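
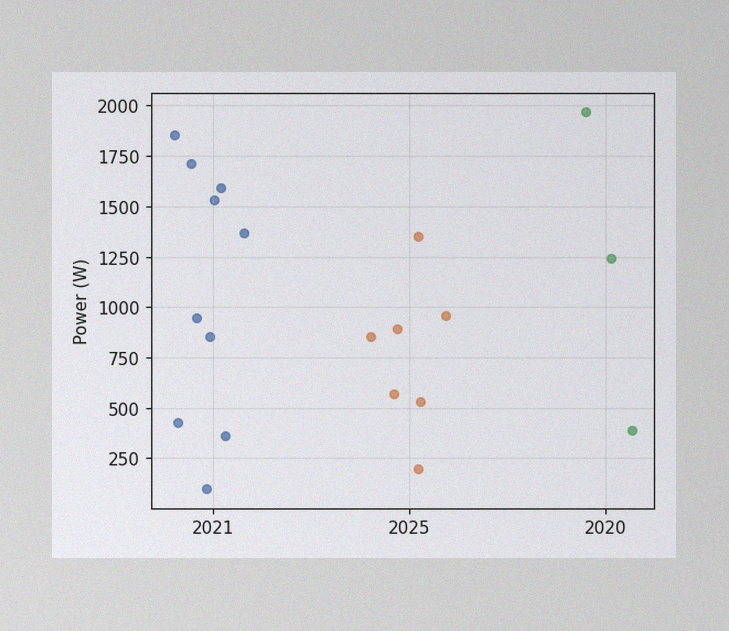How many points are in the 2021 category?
The image has some photo noise and uneven lighting. Counting the markers in the 2021 column gives 10.

10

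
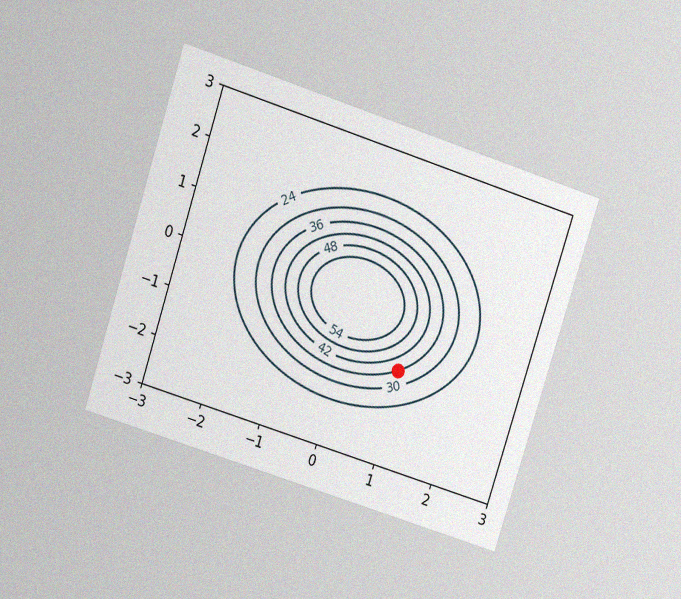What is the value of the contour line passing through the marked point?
36

The chart is tilted about 18° clockwise and viewed at a slight angle, with some photo noise. The marked point sits on the contour labelled 36.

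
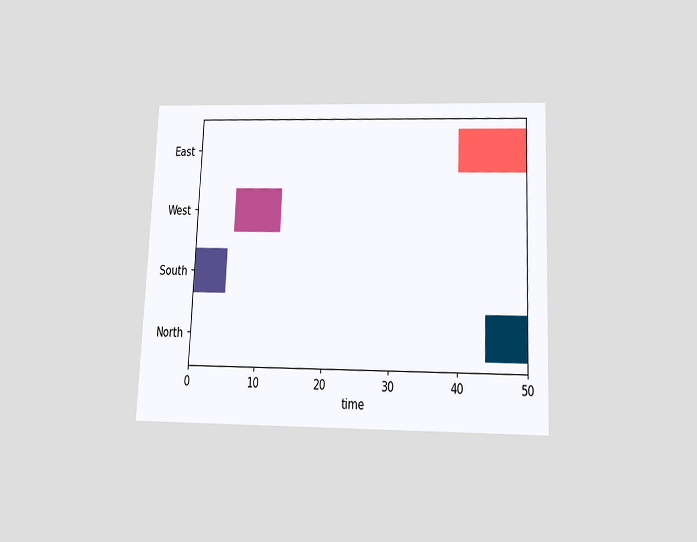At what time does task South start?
The chart is tilted about 2° clockwise and viewed slightly from below. The South bar begins at t=0.

0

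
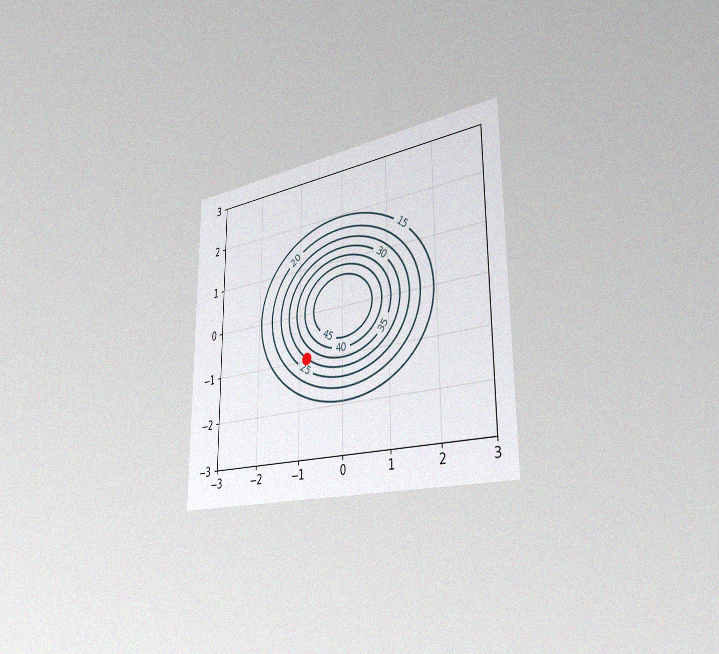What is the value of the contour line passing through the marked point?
30

The chart is viewed slightly from the right, with some photo noise. The marked point sits on the contour labelled 30.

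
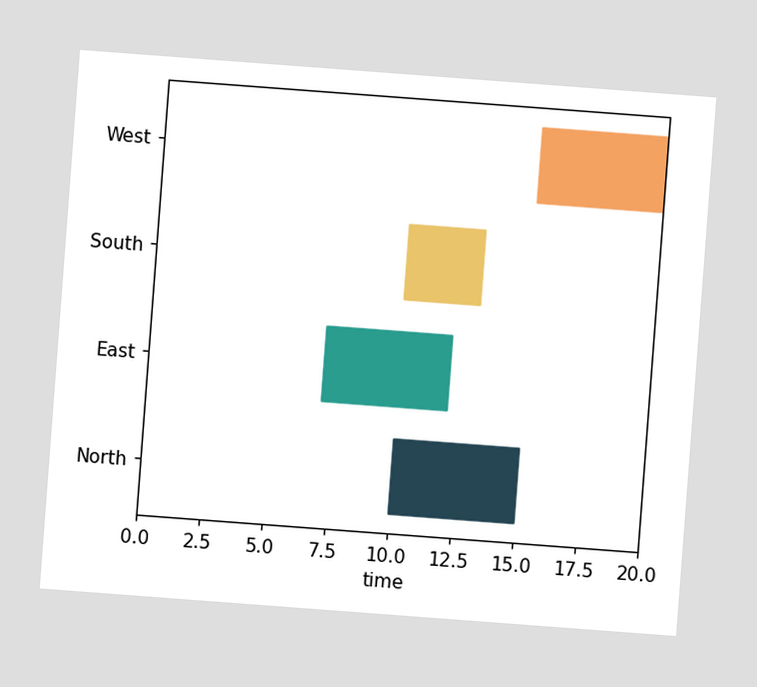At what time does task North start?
The chart is tilted about 4° clockwise. The North bar begins at t=10.

10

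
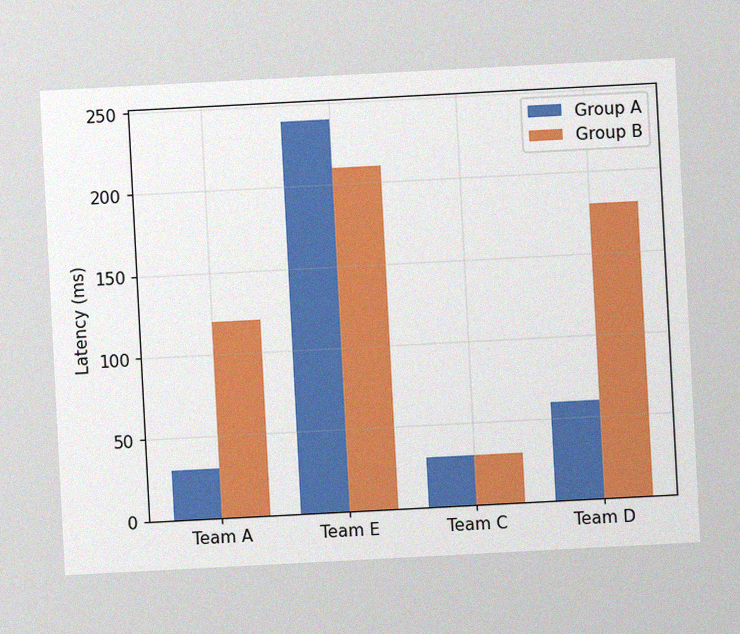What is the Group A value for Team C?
30ms

The chart is tilted about 3° counter-clockwise, with some photo noise. The Group A bar at Team C reaches 30ms on the y-axis.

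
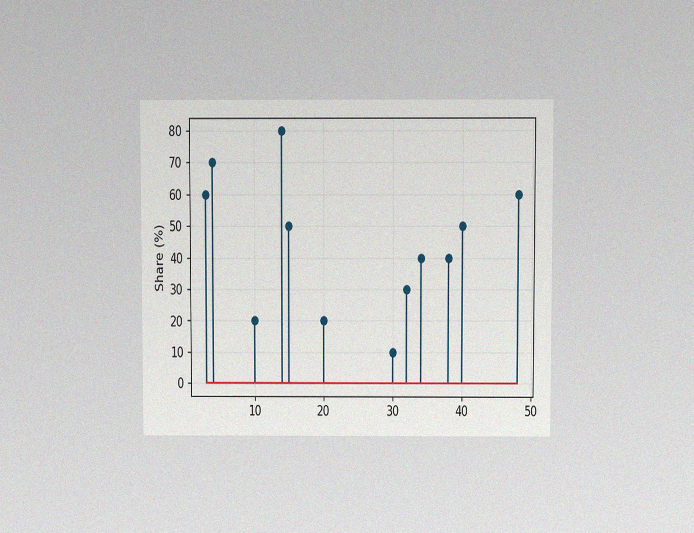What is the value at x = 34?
40%

The chart is viewed at a slight angle, with some photo noise. The stem at x=34 reaches 40%.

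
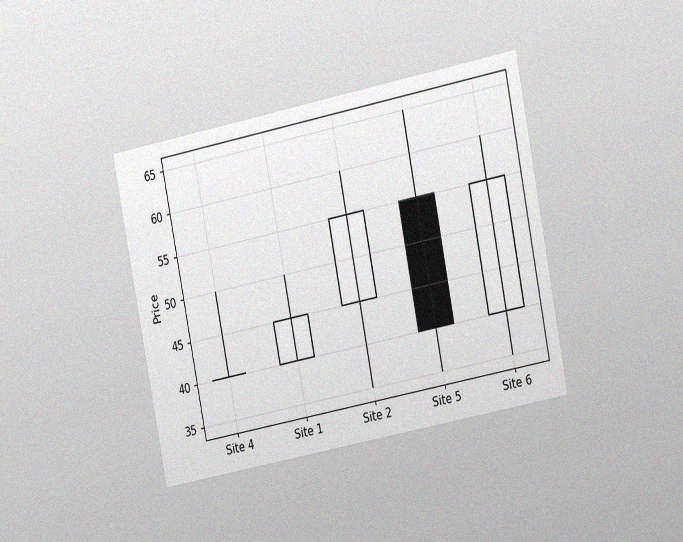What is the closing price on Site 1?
45

The chart is tilted about 11° counter-clockwise and viewed at a slight angle, with some photo noise. The Site 1 candle closes at 45.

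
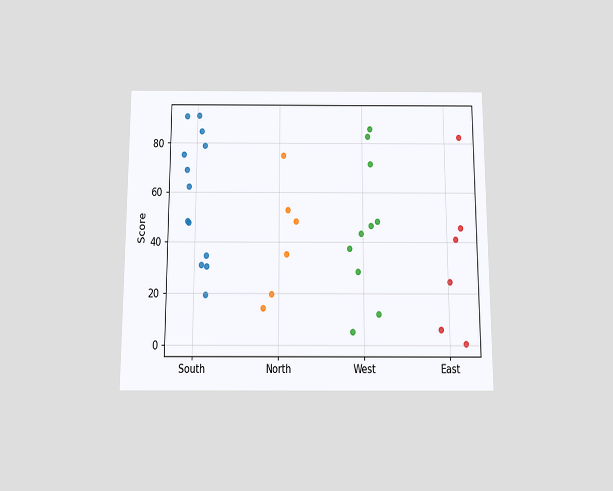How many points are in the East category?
The chart is viewed slightly from below. Counting the markers in the East column gives 6.

6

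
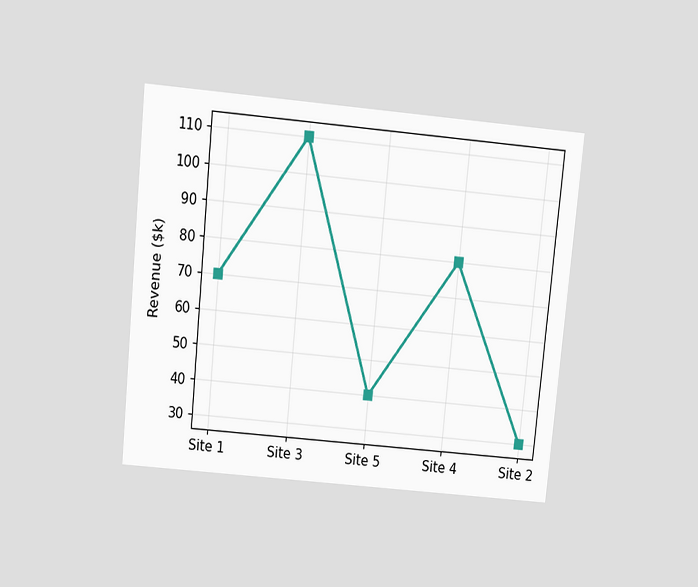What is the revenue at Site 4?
$80k

The chart is tilted about 6° clockwise and viewed slightly from above. At Site 4, the line is at $80k.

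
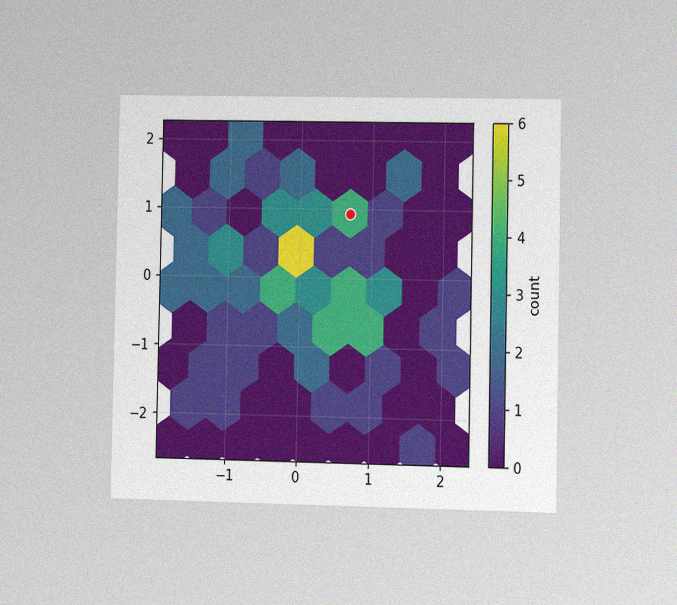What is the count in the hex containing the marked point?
The chart is viewed at a slight angle, with some photo noise. The marked hex reads 4 on the colorbar.

4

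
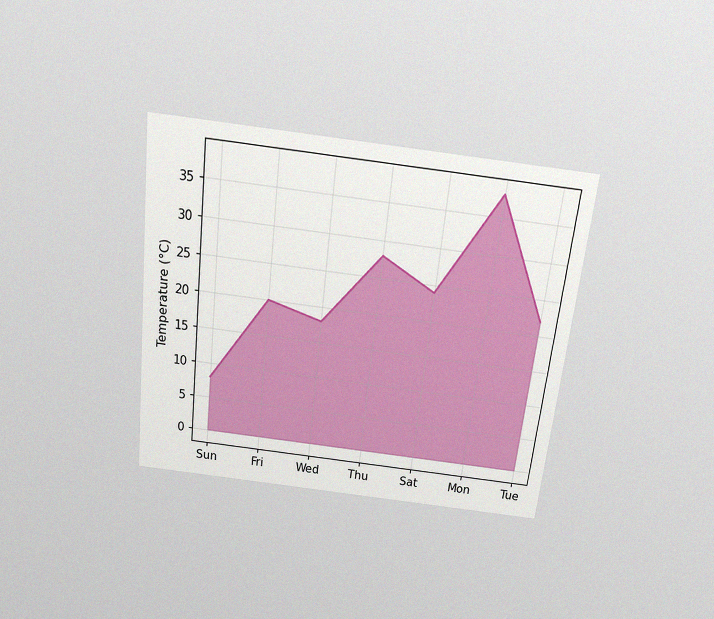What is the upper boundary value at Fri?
20°C

The chart is tilted about 6° clockwise and viewed slightly from above, with some photo noise. At Fri the upper boundary is at 20°C.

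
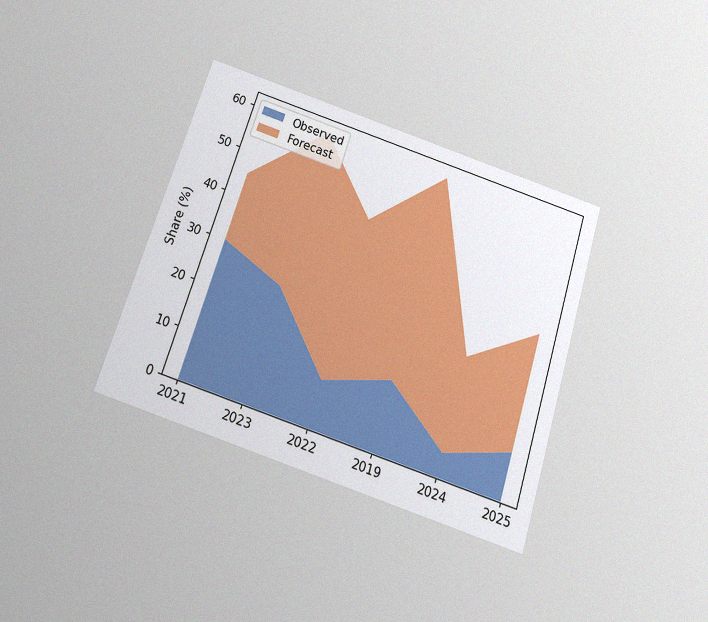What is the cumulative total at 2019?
The chart is tilted about 17° clockwise and viewed slightly from below, with some photo noise. The stacked total at 2019 reaches 60%.

60%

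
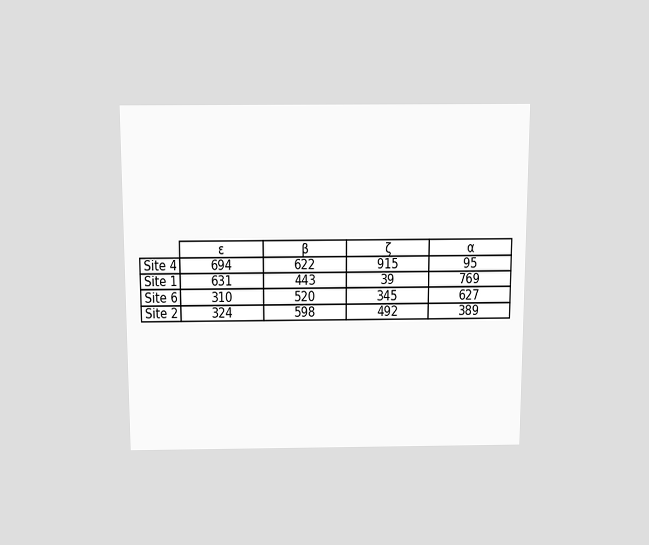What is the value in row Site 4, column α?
The chart is viewed slightly from above. The (Site 4, α) cell reads 95.

95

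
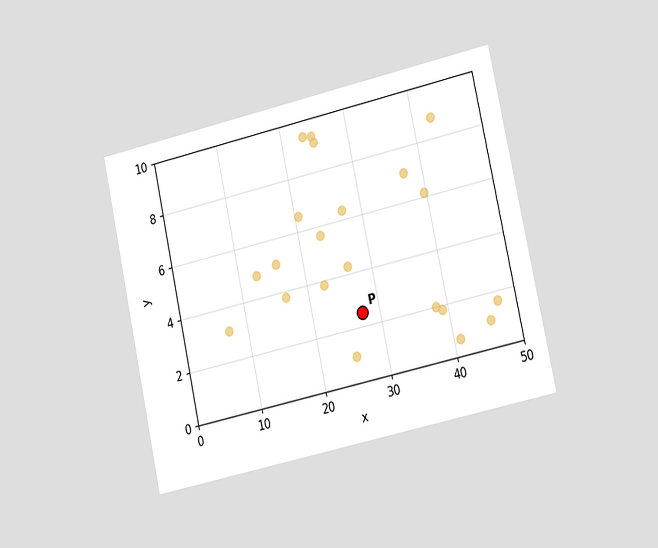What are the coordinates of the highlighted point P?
The chart is tilted about 12° counter-clockwise and viewed slightly from the right. Following the gridlines from P to each axis, P sits at (27.5, 2.5).

(27.5, 2.5)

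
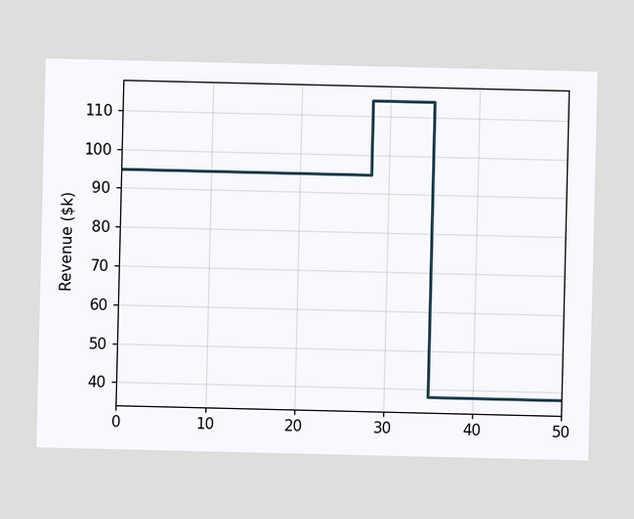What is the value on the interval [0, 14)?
On [0, 14) the step sits at $95k.

$95k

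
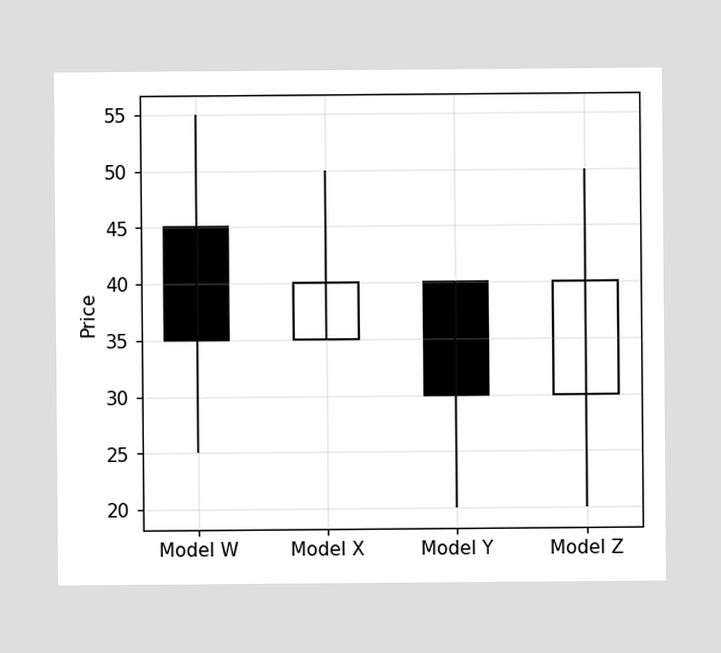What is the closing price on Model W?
The Model W candle closes at 35.

35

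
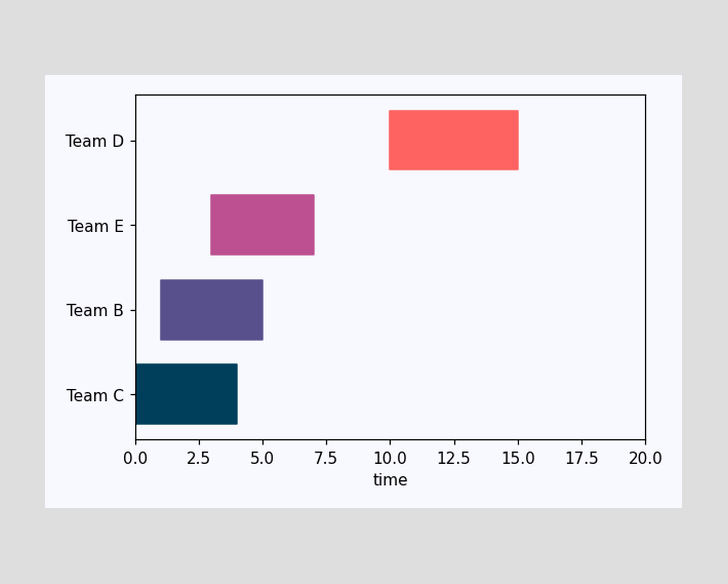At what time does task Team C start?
The Team C bar begins at t=0.

0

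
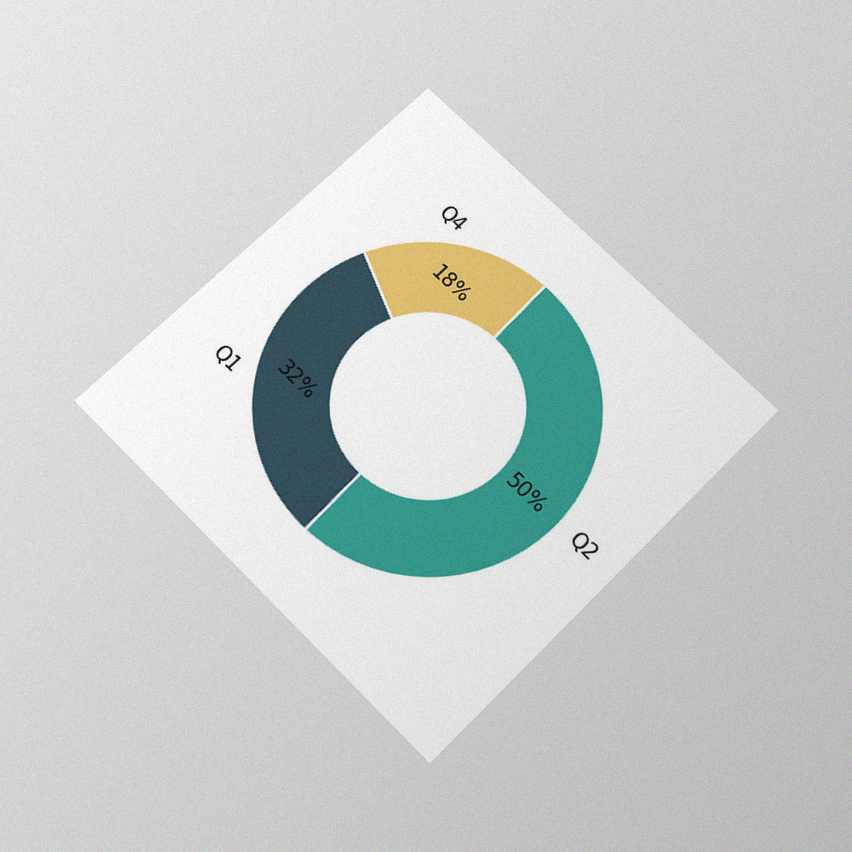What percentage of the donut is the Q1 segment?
32%

The chart is tilted about 45° clockwise and viewed slightly from below, with some photo noise. The Q1 segment takes up 32% of the ring.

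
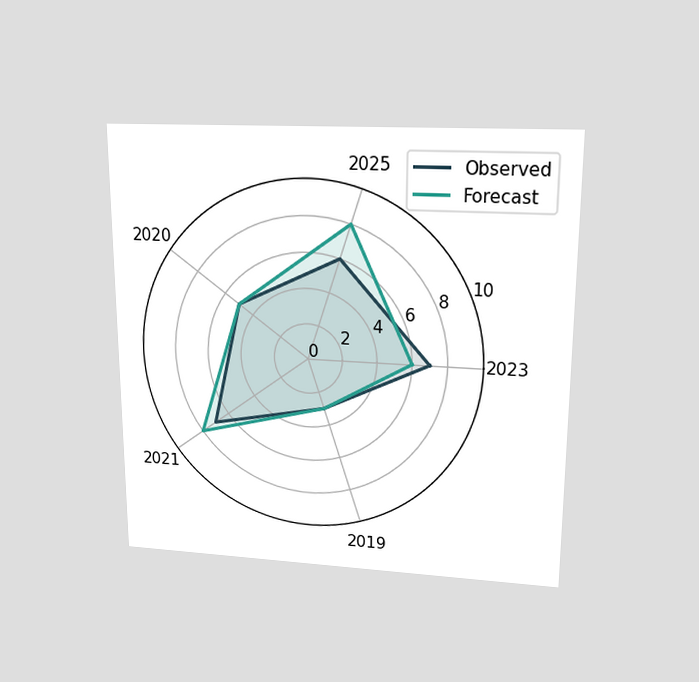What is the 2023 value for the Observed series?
The chart is viewed slightly from above. On the 2023 axis, Observed reaches 7.

7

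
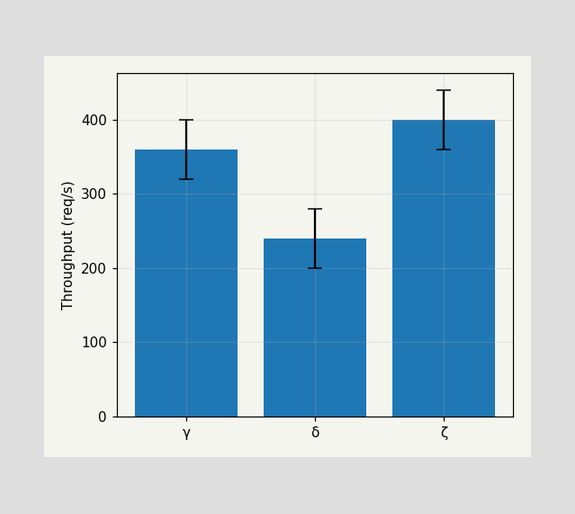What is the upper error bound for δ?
The δ bar's upper whisker reaches 280req/s.

280req/s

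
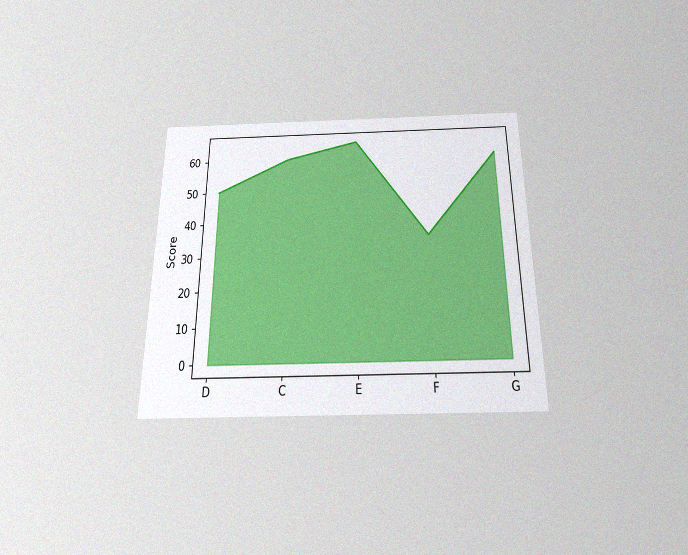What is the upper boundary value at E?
65

The chart is viewed slightly from below, with some photo noise. At E the upper boundary is at 65.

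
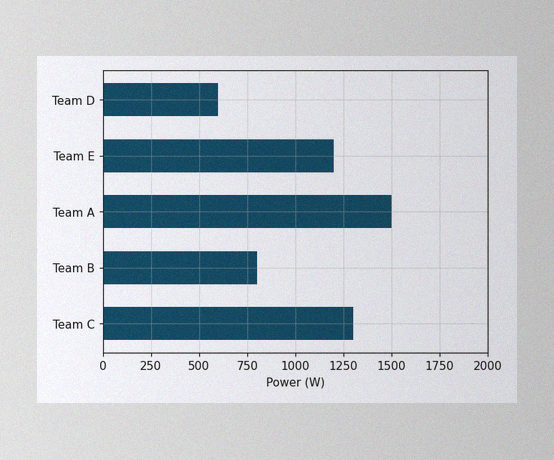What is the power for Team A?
The image has some photo noise and uneven lighting. Reading along the chart's x-axis, the Team A bar reaches 1500W.

1500W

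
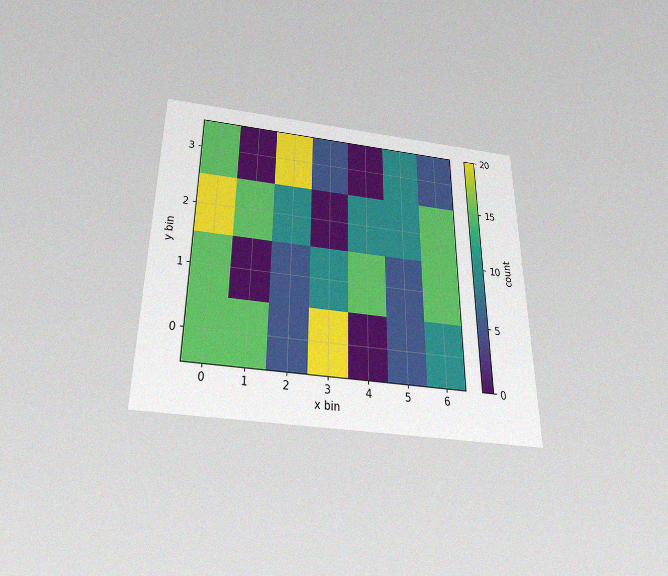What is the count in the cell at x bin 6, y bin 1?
15

The chart is viewed slightly from below, with some photo noise. Matching the cell (6, 1) against the colorbar gives 15.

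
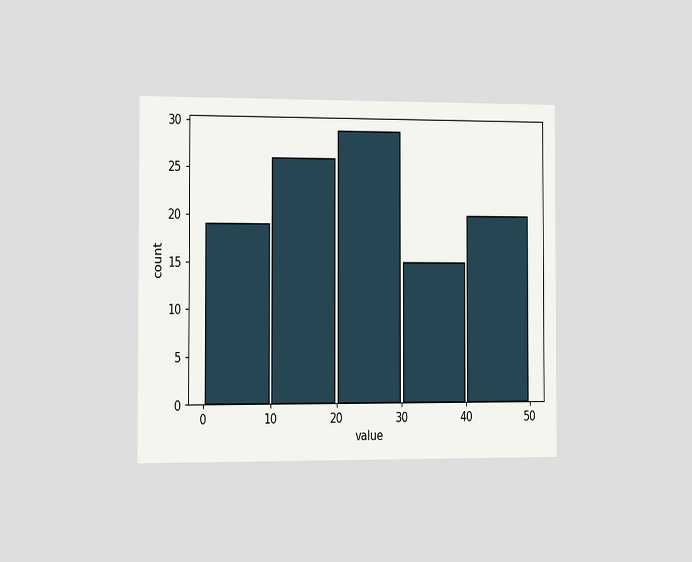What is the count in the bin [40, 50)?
20

The chart is viewed slightly from the left. The [40, 50) bin has height 20.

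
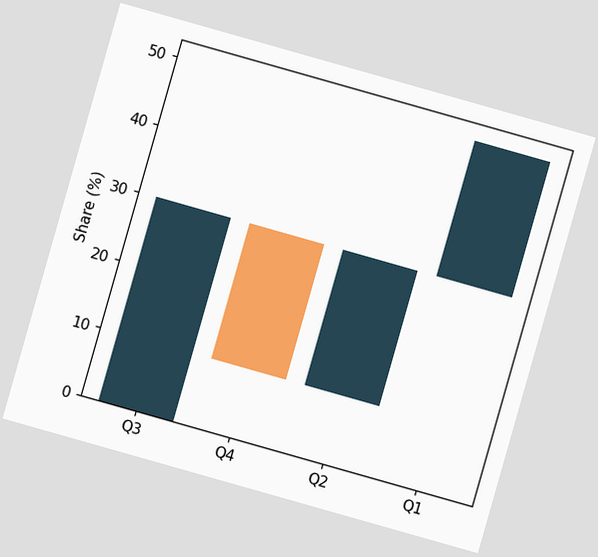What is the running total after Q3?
30%

The chart is tilted about 16° clockwise. After Q3 the running total reaches 30%.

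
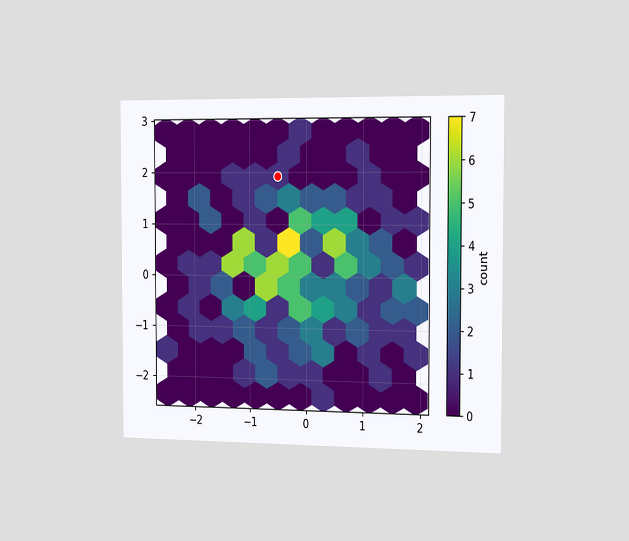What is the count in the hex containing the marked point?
The chart is viewed slightly from the right. The marked hex reads 1 on the colorbar.

1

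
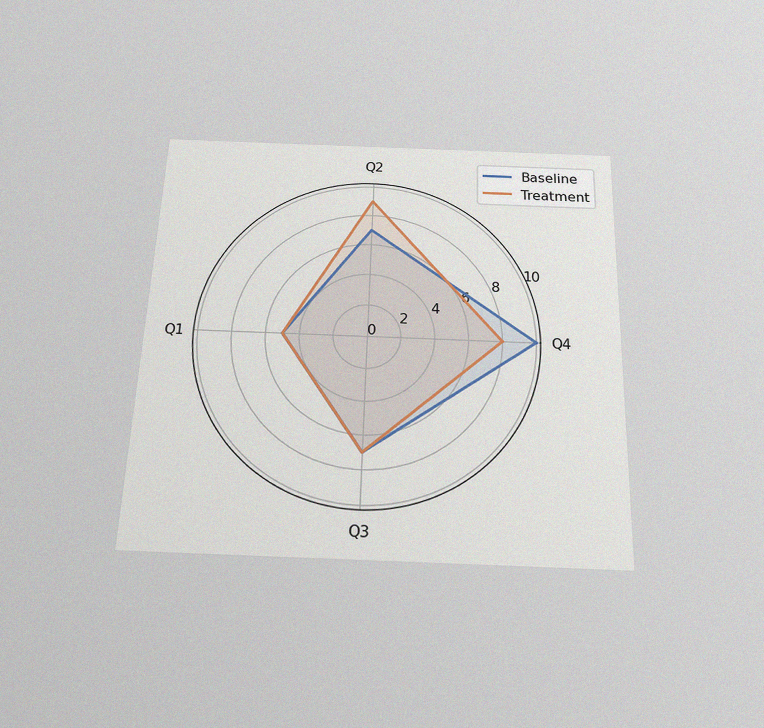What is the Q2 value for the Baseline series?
7

The chart is viewed slightly from below, with some photo noise. On the Q2 axis, Baseline reaches 7.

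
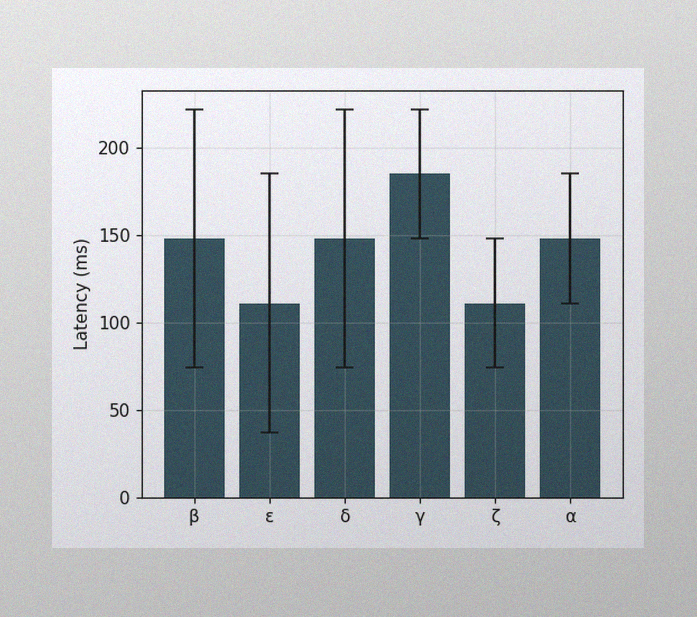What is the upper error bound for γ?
The image has some photo noise and uneven lighting. The γ bar's upper whisker reaches 222ms.

222ms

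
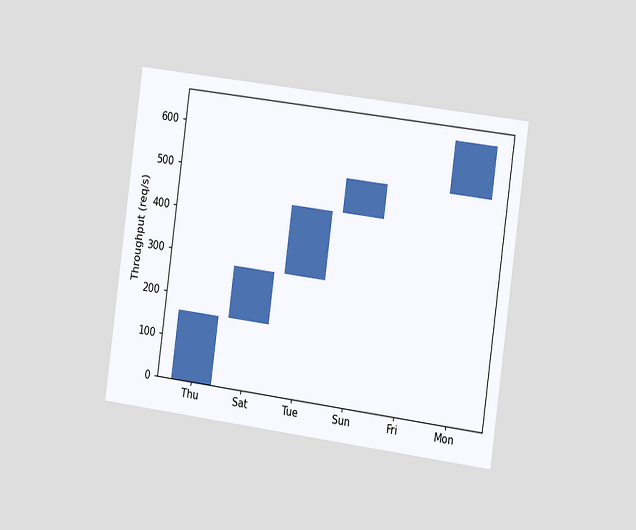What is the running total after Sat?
280req/s

The chart is tilted about 8° clockwise and viewed slightly from the right. After Sat the running total reaches 280req/s.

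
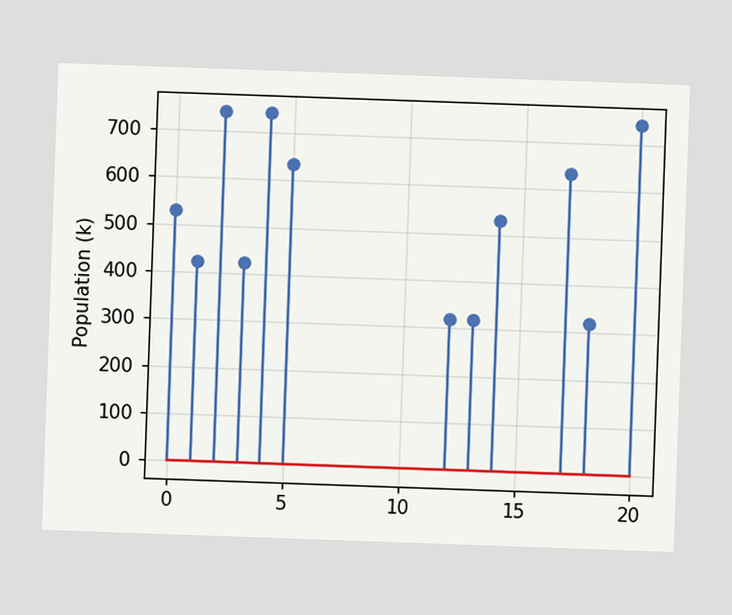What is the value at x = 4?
The chart is tilted about 2° clockwise. The stem at x=4 reaches 742k.

742k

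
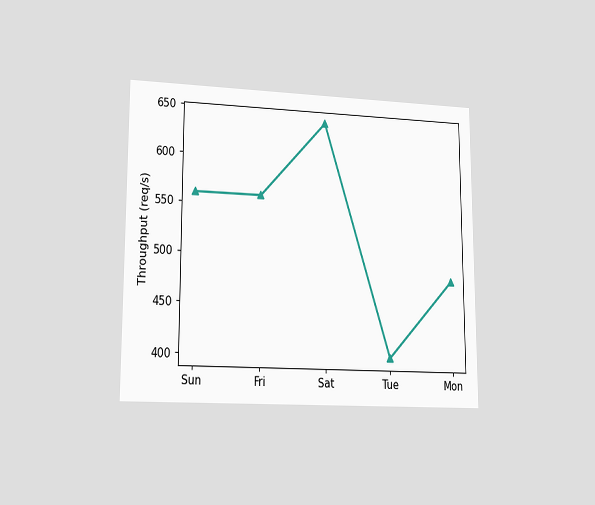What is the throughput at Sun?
560req/s

The chart is viewed at a slight angle. At Sun, the line is at 560req/s.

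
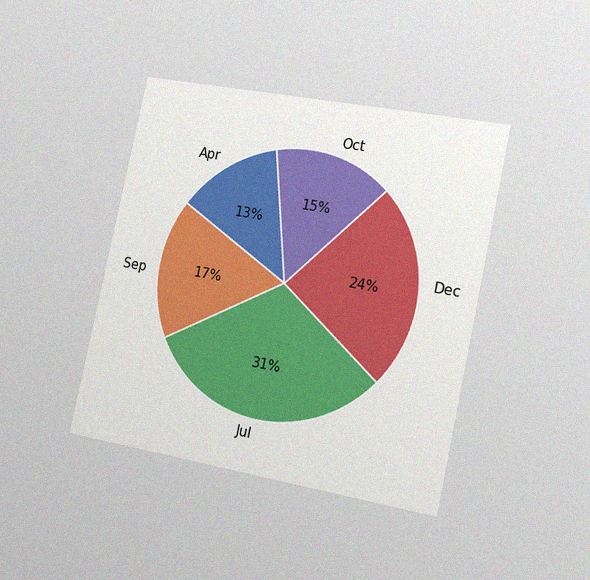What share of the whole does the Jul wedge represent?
31%

The chart is tilted about 12° clockwise and viewed slightly from the right, with some photo noise. The Jul slice takes up 31% of the pie.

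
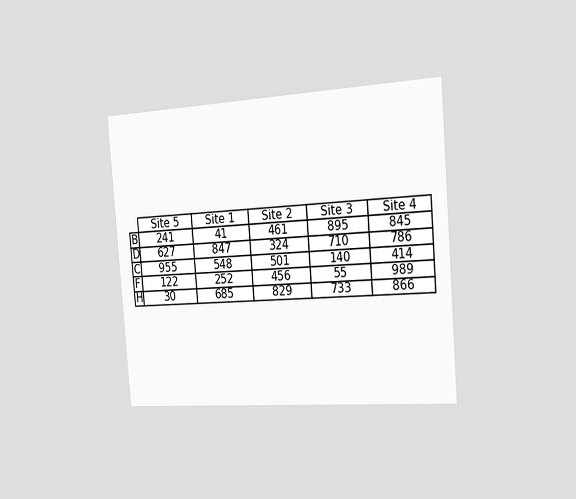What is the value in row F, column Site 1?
252

The chart is tilted about 4° counter-clockwise and viewed slightly from the right. The (F, Site 1) cell reads 252.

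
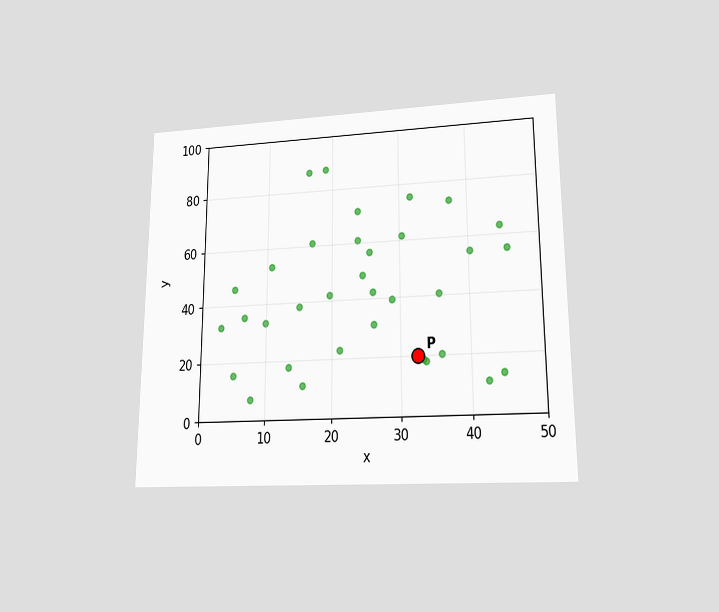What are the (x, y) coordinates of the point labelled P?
(32.5, 20)

The chart is viewed at a slight angle. Following the gridlines from P to each axis, P sits at (32.5, 20).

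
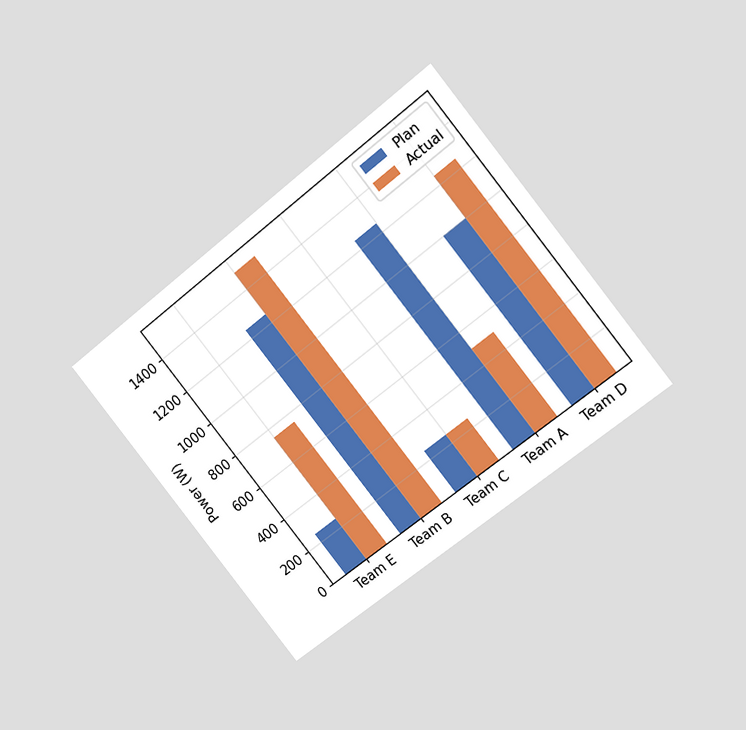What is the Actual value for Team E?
750W

The chart is tilted about 39° counter-clockwise and viewed at a slight angle. The Actual bar at Team E reaches 750W on the y-axis.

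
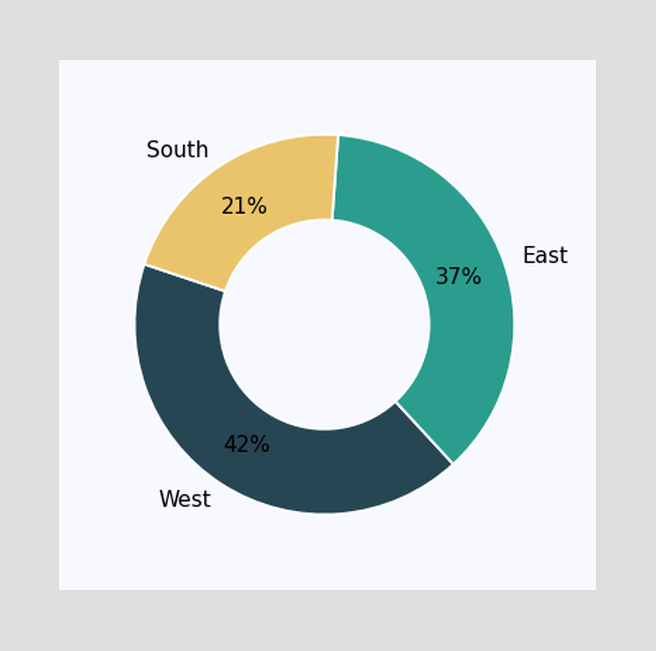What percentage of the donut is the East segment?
37%

The East segment takes up 37% of the ring.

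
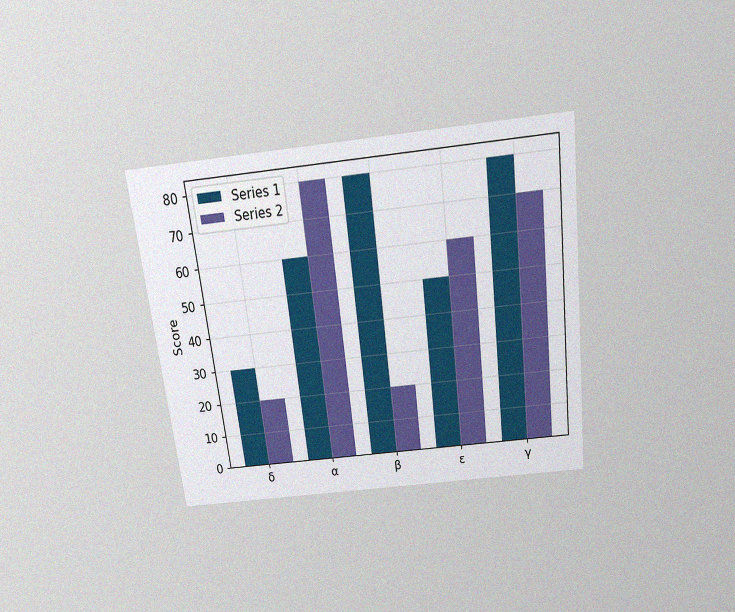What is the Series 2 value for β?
The chart is tilted about 7° counter-clockwise and viewed slightly from above, with some photo noise. The Series 2 bar at β reaches 20 on the y-axis.

20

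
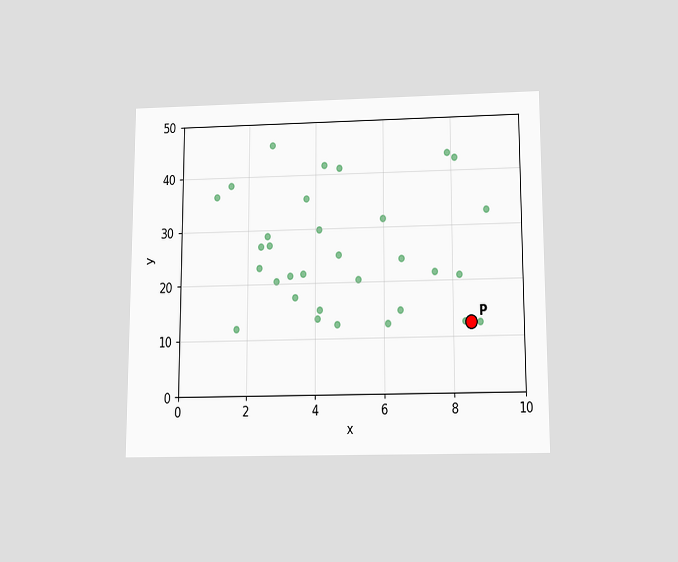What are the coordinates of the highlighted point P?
(8.5, 12.5)

The chart is viewed slightly from below. Following the gridlines from P to each axis, P sits at (8.5, 12.5).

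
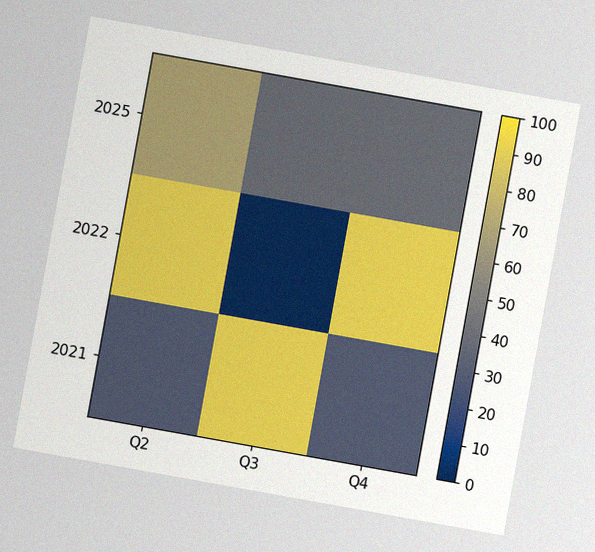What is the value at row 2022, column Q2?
90

The chart is tilted about 10° clockwise, with some photo noise. Matching cell (2022, Q2) against the colorbar gives 90.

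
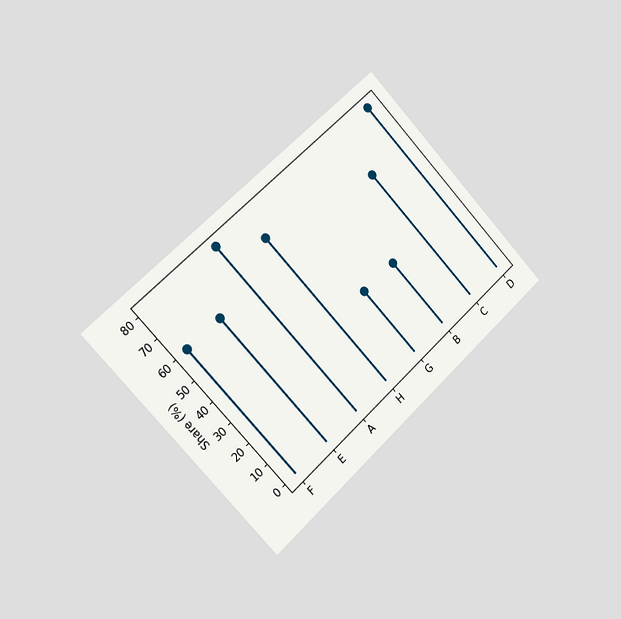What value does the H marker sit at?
70%

The chart is tilted about 43° counter-clockwise and viewed slightly from the left. The H marker sits at 70%.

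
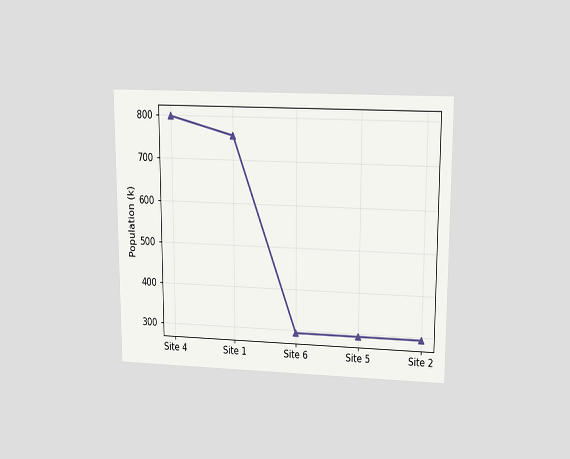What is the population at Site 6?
The chart is viewed slightly from above. At Site 6, the line is at 294k.

294k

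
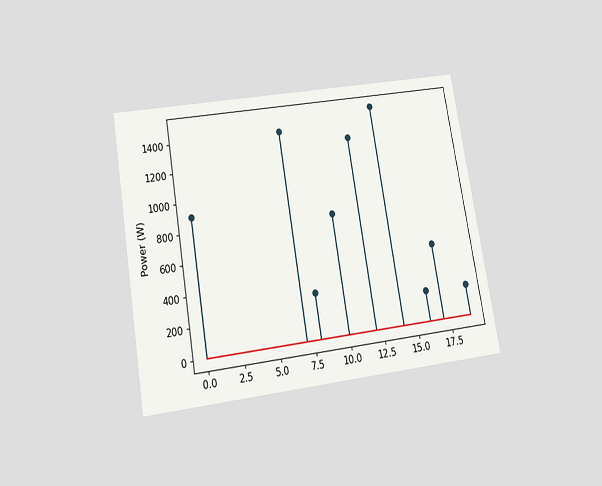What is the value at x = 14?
The chart is tilted about 10° counter-clockwise and viewed slightly from below. The stem at x=14 reaches 1500W.

1500W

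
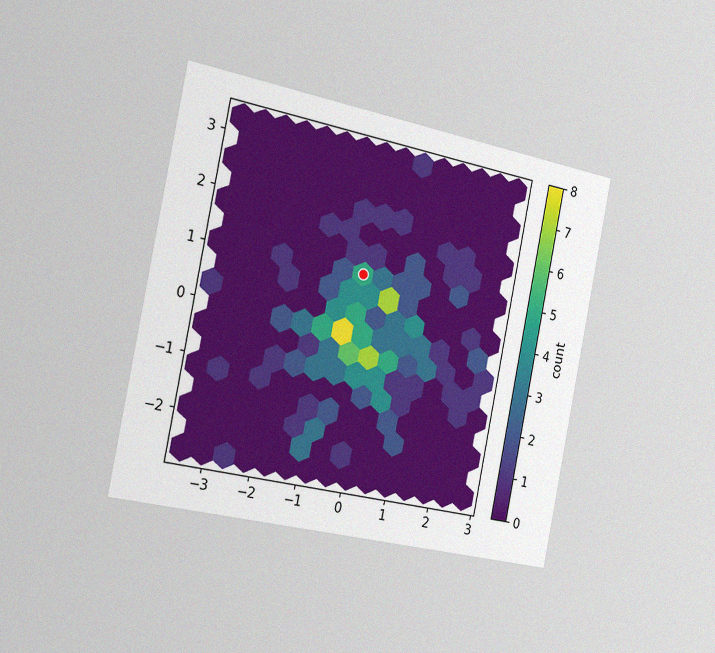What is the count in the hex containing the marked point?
5

The chart is tilted about 11° clockwise and viewed slightly from the left, with some photo noise. The marked hex reads 5 on the colorbar.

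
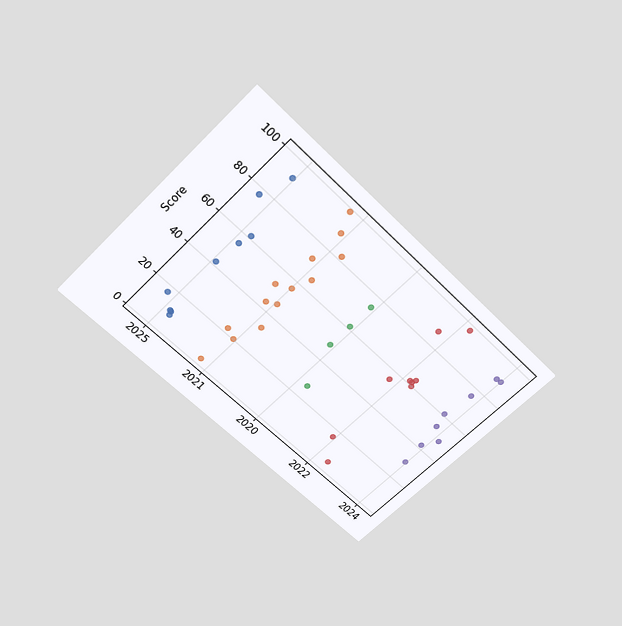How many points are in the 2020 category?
The chart is tilted about 45° clockwise and viewed slightly from above. Counting the markers in the 2020 column gives 4.

4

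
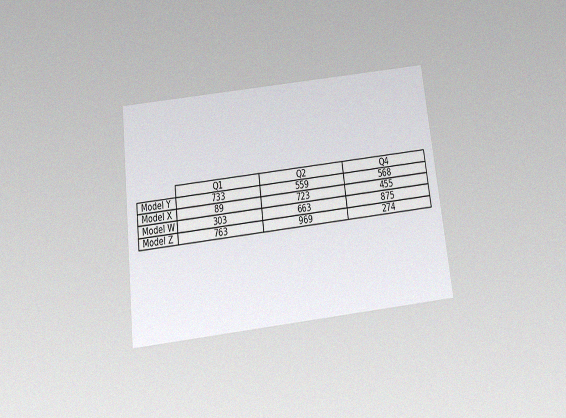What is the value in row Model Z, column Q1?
The chart is tilted about 7° counter-clockwise and viewed slightly from below, with some photo noise. The (Model Z, Q1) cell reads 763.

763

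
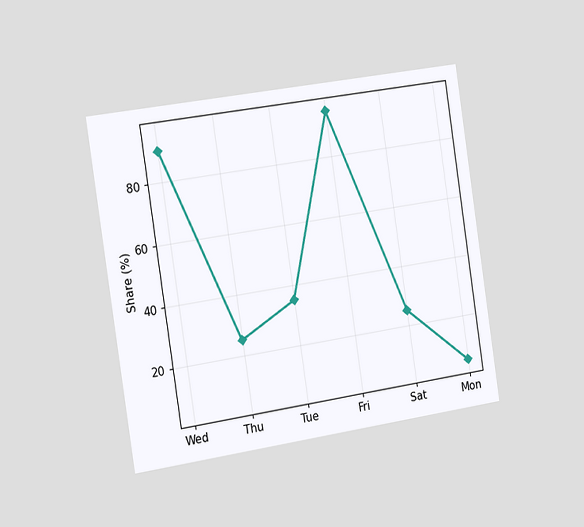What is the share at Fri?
The chart is tilted about 9° counter-clockwise and viewed slightly from the left. At Fri, the line is at 95%.

95%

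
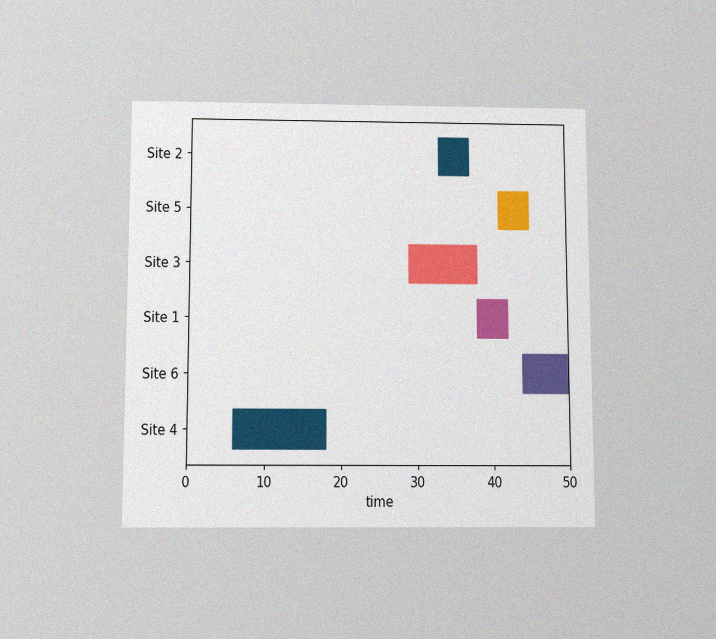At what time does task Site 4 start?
6

The chart is viewed slightly from below, with some photo noise. The Site 4 bar begins at t=6.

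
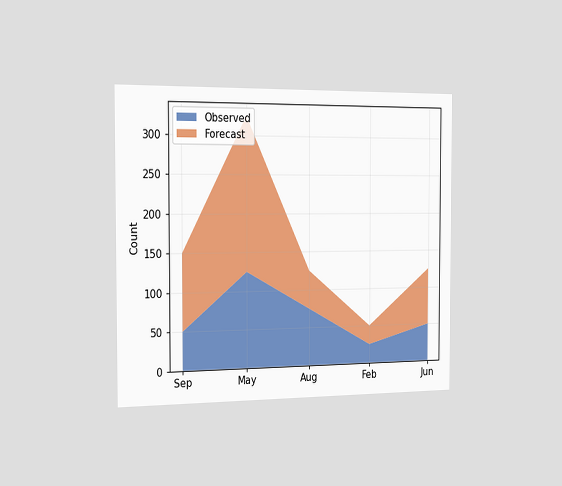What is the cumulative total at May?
325

The chart is viewed slightly from the left. The stacked total at May reaches 325.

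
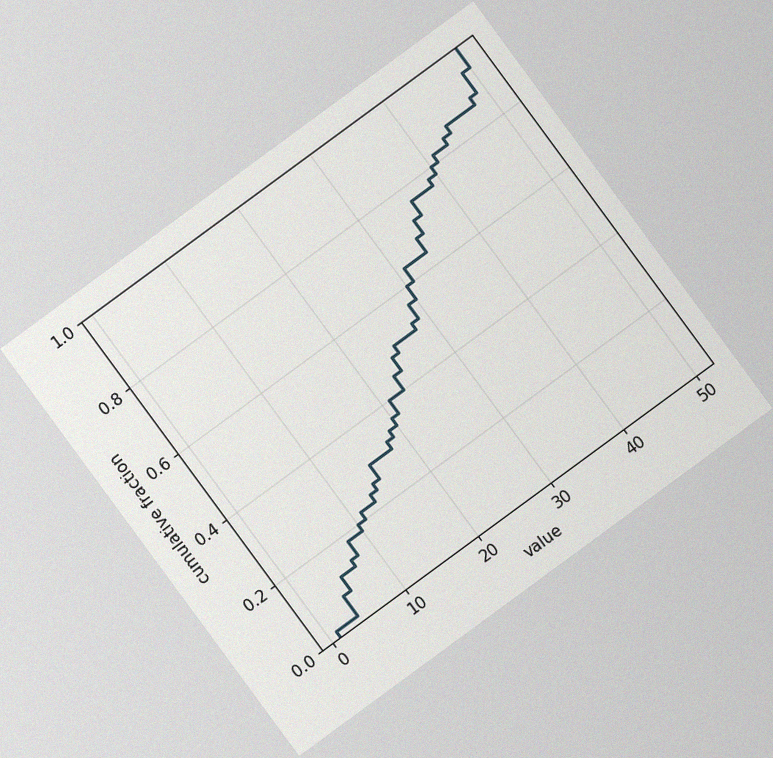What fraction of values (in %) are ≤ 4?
The chart is tilted about 36° counter-clockwise, with some photo noise. At x=4 the ECDF step is at 8%.

8%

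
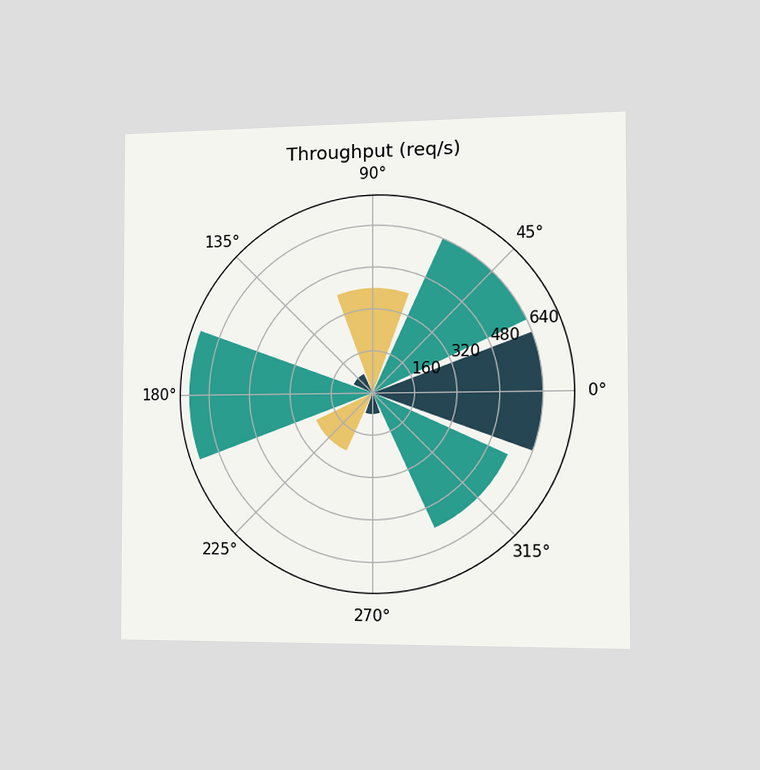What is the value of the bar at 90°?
400req/s

The chart is viewed slightly from the right. The bar at 90° reaches 400req/s on the radial axis.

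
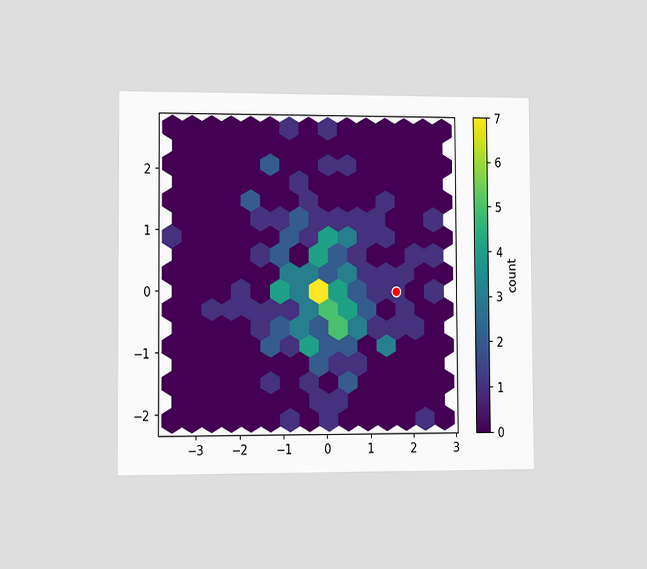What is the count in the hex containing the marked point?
1

The chart is viewed slightly from the left. The marked hex reads 1 on the colorbar.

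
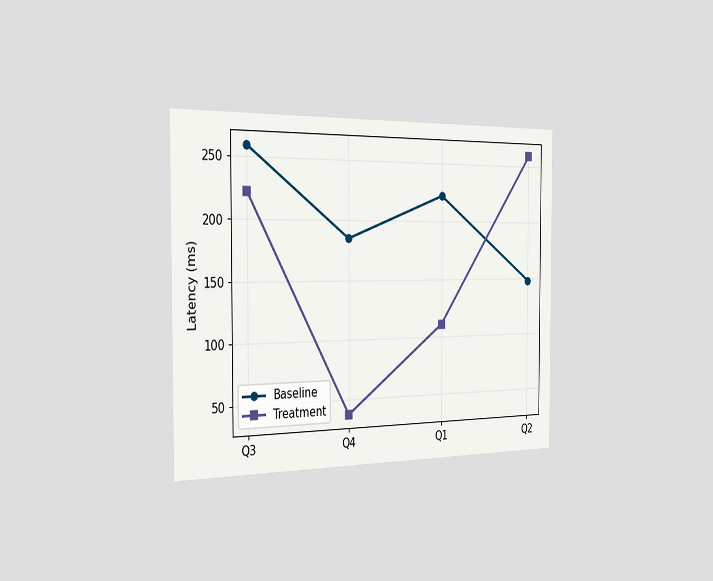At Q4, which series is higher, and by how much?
The chart is viewed slightly from the left. At Q4, Baseline sits above the other line by 148ms.

Baseline, by 148ms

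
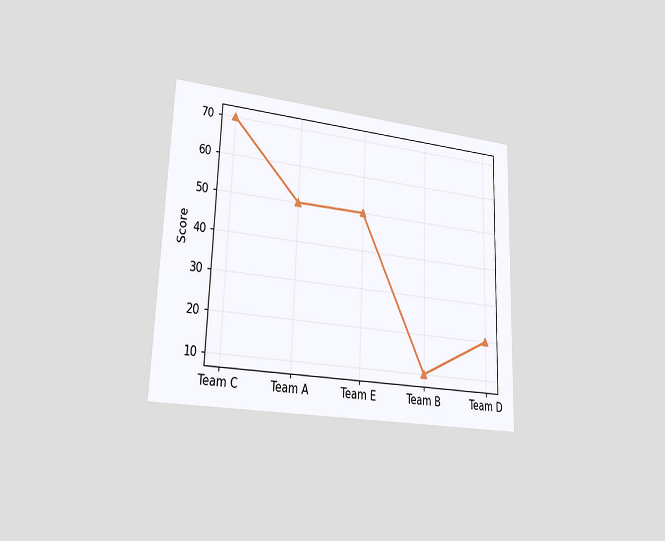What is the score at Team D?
20

The chart is tilted about 2° clockwise and viewed slightly from the left. At Team D, the line is at 20.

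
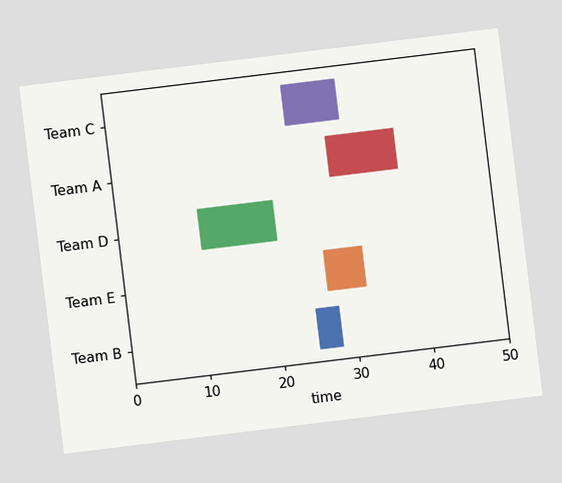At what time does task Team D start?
11

The chart is tilted about 7° counter-clockwise. The Team D bar begins at t=11.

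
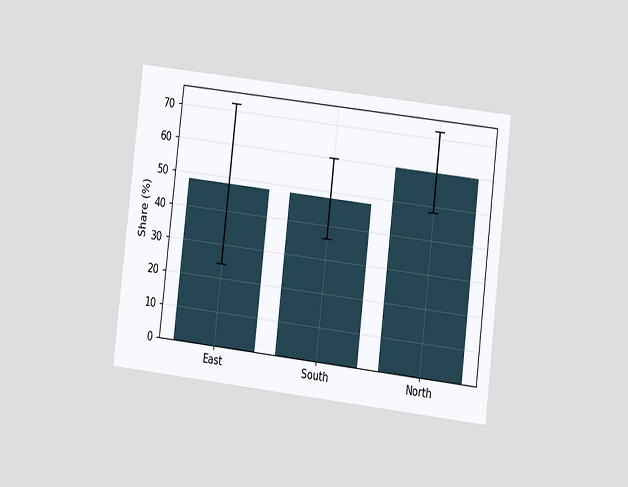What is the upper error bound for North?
The chart is tilted about 7° clockwise and viewed at a slight angle. The North bar's upper whisker reaches 72%.

72%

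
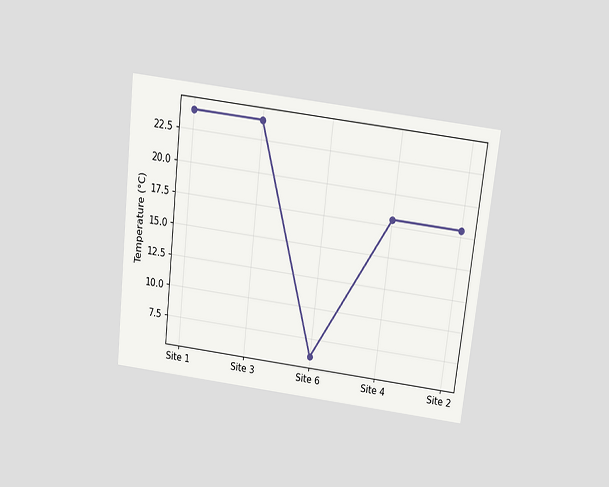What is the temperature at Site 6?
6°C

The chart is tilted about 7° clockwise and viewed slightly from above. At Site 6, the line is at 6°C.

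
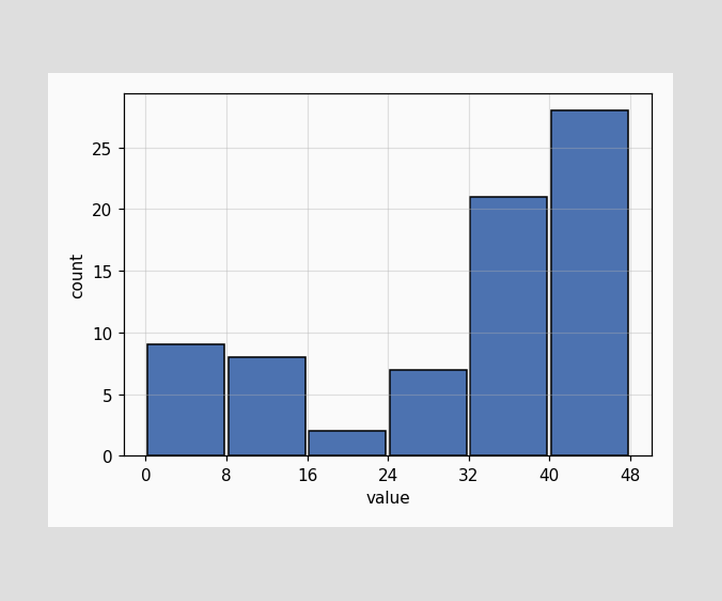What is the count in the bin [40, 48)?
The [40, 48) bin has height 28.

28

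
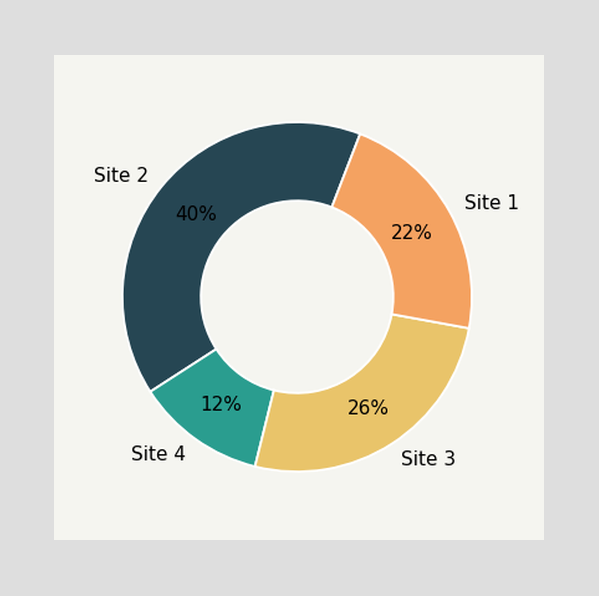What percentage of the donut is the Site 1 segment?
The Site 1 segment takes up 22% of the ring.

22%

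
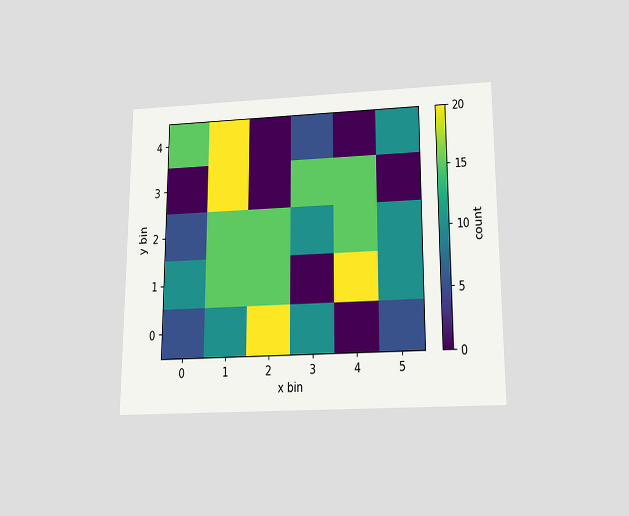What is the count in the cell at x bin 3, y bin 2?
10

The chart is viewed slightly from below. Matching the cell (3, 2) against the colorbar gives 10.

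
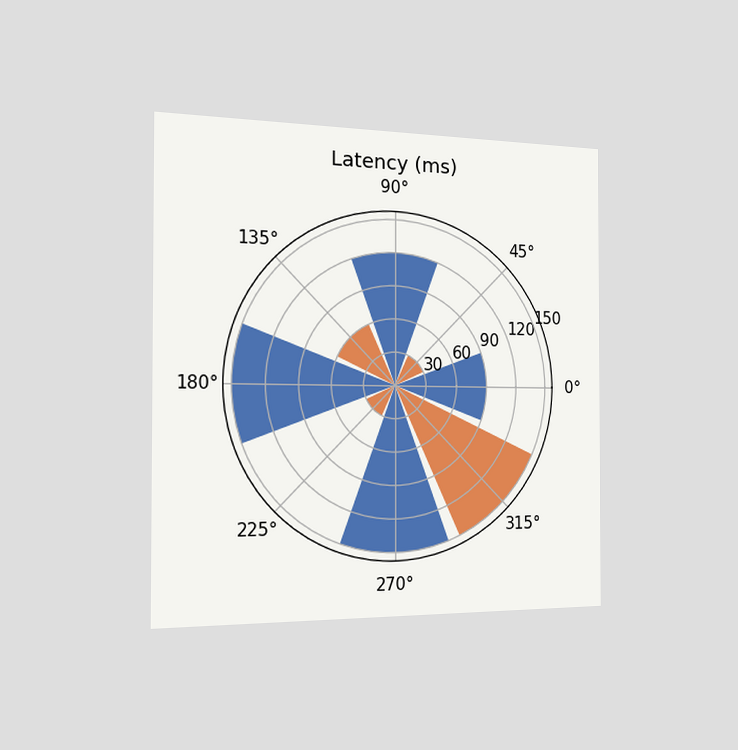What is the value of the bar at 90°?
The chart is viewed slightly from the left. The bar at 90° reaches 120ms on the radial axis.

120ms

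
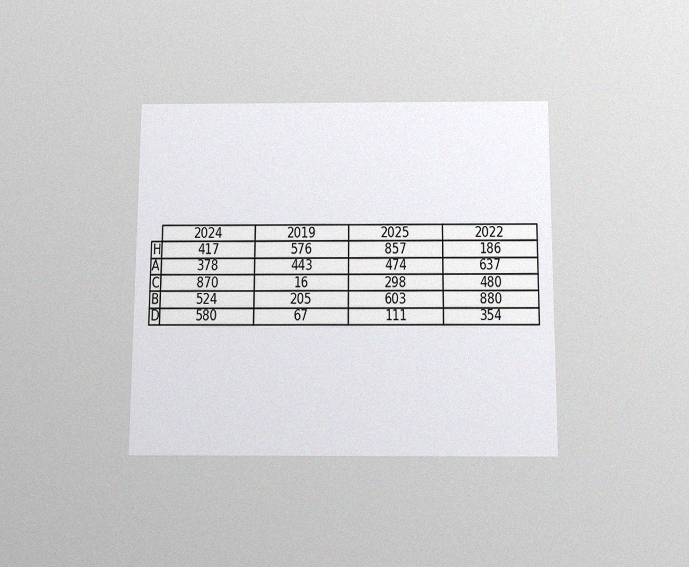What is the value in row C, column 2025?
298

The chart is viewed slightly from below, with some photo noise. The (C, 2025) cell reads 298.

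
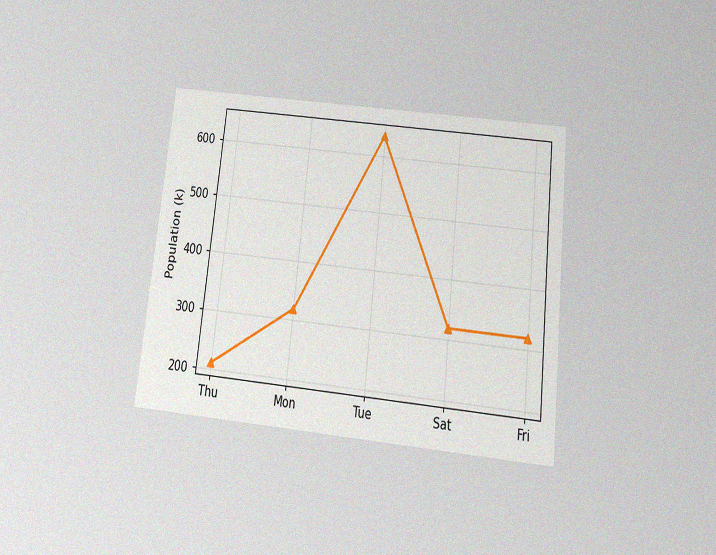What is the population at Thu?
The chart is tilted about 6° clockwise and viewed slightly from below, with some photo noise. At Thu, the line is at 212k.

212k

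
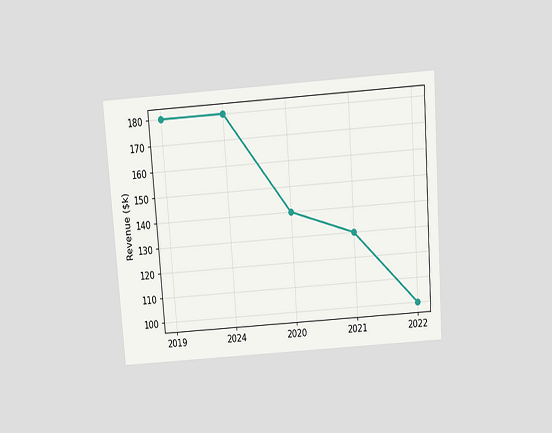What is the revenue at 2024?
$180k

The chart is tilted about 4° counter-clockwise and viewed slightly from above. At 2024, the line is at $180k.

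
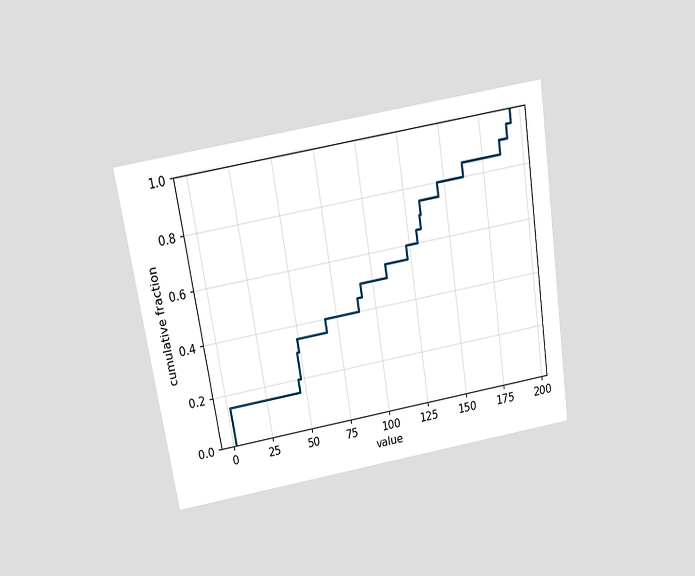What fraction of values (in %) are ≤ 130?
65%

The chart is tilted about 9° counter-clockwise and viewed slightly from above. At x=130 the ECDF step is at 65%.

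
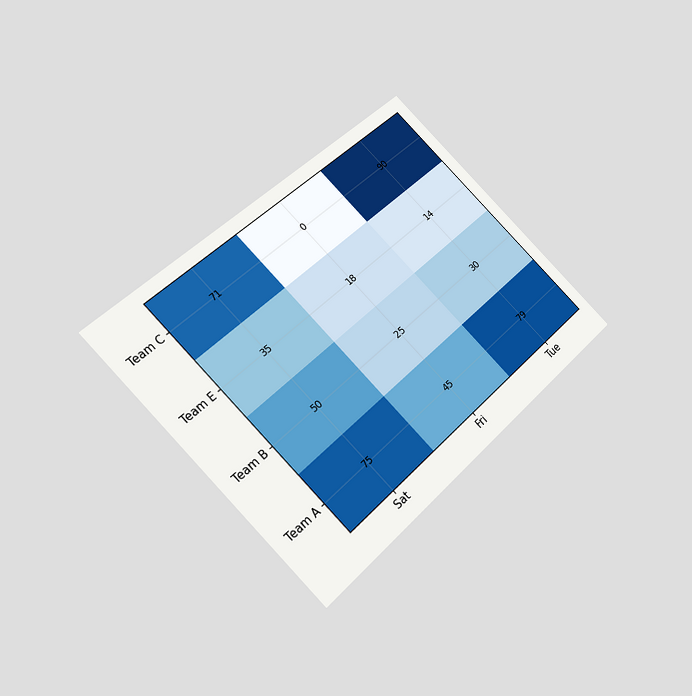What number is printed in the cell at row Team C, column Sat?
71

The chart is tilted about 45° counter-clockwise and viewed slightly from below. The (Team C, Sat) cell reads 71.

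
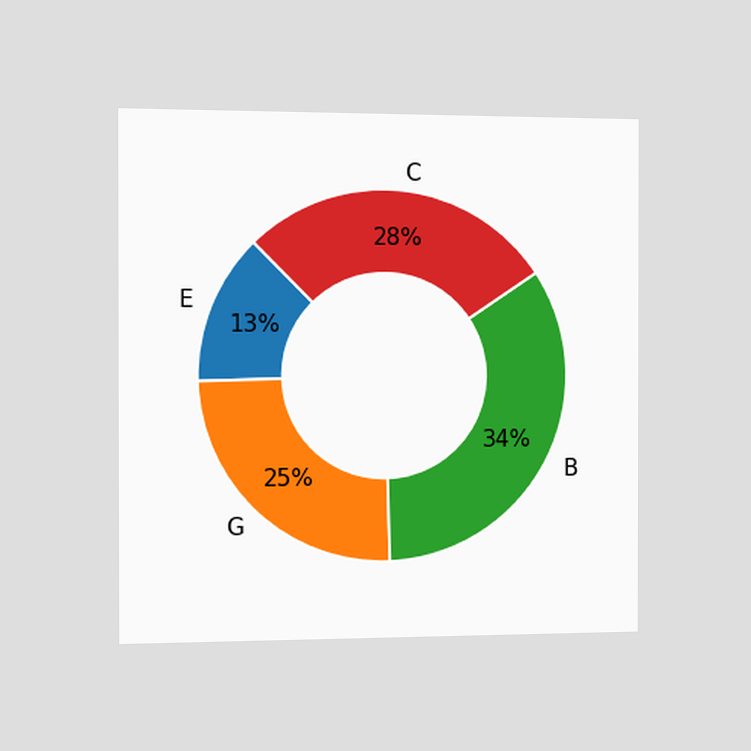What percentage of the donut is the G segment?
The chart is viewed slightly from the left. The G segment takes up 25% of the ring.

25%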